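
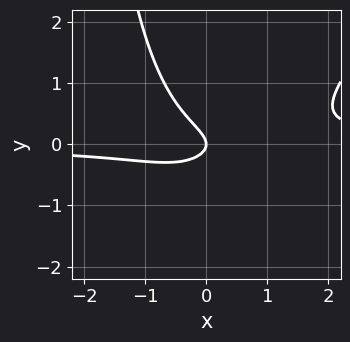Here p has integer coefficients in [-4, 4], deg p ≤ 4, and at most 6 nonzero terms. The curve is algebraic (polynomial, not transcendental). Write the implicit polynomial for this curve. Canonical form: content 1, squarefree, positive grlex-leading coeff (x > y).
1. The degree is 3 — the shape is more complex than any degree-2 curve.
2. From the axis intercepts and sections: one x-axis crossing is at x = 0; it meets the y-axis at y = 0 (among the integer gridlines).
3. Together with the visible shape, these determine p as stated.

2*x^2*y - x*y^2 - x*y - 3*y^2 - x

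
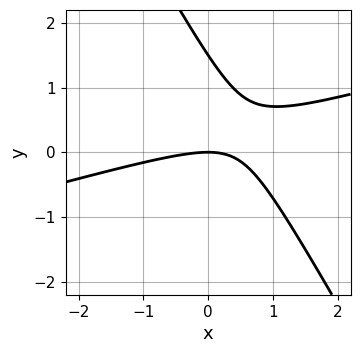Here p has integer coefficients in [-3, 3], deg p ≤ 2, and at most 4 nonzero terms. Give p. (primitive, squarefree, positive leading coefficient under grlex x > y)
First, the degree is 2 — a generic line meets the curve in up to 2 points.
Next, reading off the gridlines: it meets the x-axis at x = 0 (among the integer gridlines); one y-axis crossing is at y = 0.
Finally, assembling these constraints gives the stated polynomial.

x^2 - 3*x*y - 2*y^2 + 3*y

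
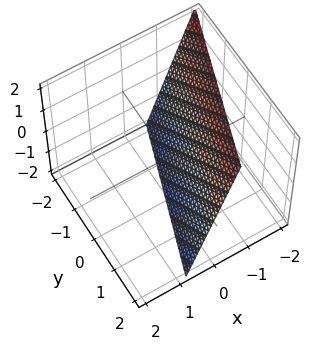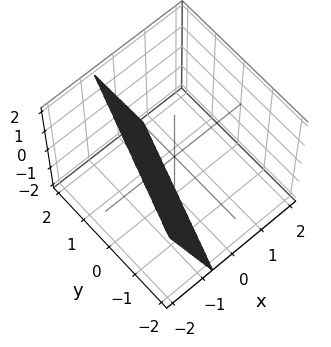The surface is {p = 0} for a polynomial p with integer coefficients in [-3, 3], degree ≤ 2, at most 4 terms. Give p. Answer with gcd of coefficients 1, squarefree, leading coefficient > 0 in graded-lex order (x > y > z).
(a) deg p = 1.
(b) Checking where it meets the axes: it meets the y-axis at y = 2 (among the integer gridlines); it crosses the z-axis at the gridline z = -2.
(c) Putting this together gives p.

3*x - y + z + 2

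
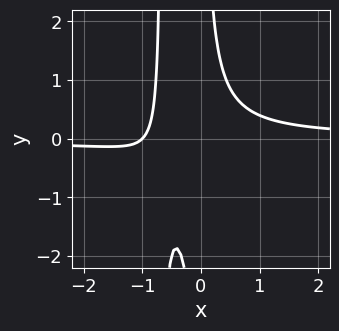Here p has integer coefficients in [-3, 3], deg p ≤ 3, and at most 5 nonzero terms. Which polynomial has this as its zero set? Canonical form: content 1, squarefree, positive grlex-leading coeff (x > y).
(a) deg p = 3. A generic line meets the curve in up to 3 points.
(b) Observable constraints: it misses every integer gridline on the y-axis; one x-axis crossing is at x = -1.
(c) These observations pin down the coefficients.

3*x^2*y + 2*x*y - x - 1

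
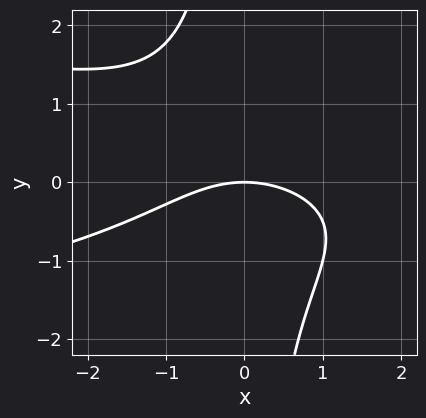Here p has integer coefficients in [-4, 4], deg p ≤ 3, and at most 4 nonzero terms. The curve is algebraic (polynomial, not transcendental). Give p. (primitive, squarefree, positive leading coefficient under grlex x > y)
2*x*y^2 + x^2 + 3*y

(a) deg p = 3. The shape is more complex than any degree-2 curve.
(b) Checking where it meets the axes: one x-axis crossing is at x = 0; one y-axis crossing is at y = 0.
(c) These observations pin down the coefficients.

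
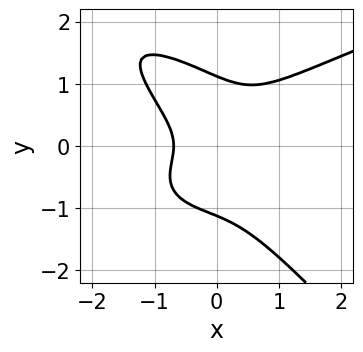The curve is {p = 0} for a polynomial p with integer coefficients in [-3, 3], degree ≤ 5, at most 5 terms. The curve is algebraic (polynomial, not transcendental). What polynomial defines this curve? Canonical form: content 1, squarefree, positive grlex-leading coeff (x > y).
3*x*y^3 + 3*y^4 - 3*x^3 - 3*y^2 - 1

The degree is 4 — the shape is more complex than any degree-3 curve.
Matching integer coefficients to the picture gives p.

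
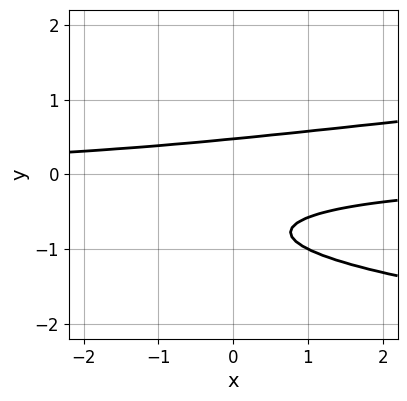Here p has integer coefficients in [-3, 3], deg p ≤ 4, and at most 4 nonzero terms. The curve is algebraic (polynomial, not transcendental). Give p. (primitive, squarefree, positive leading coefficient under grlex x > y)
3*y^3 - x*y + 3*y^2 - 1

The degree is 3 — a generic line meets the curve in up to 3 points.
Observable constraints: it misses every integer gridline on the x-axis.
Fitting integer coefficients to these (and the overall shape) gives p.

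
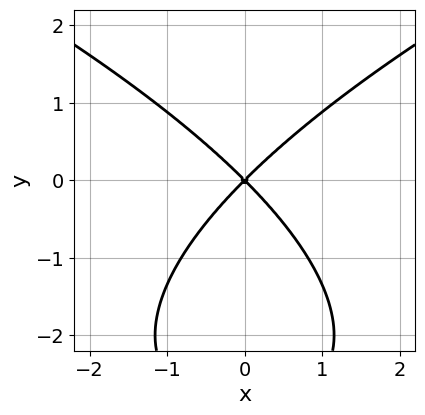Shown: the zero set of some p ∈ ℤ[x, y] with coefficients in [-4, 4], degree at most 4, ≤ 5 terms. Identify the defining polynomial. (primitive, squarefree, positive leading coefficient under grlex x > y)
y^3 - 3*x^2 + 3*y^2

First, the degree is 3 — the shape is more complex than any degree-2 curve.
Next, symmetries: the x ↦ −x reflection is a symmetry, so x appears only in even powers.
Then, checking where it meets the axes: it meets the x-axis at x = 0 (among the integer gridlines); it meets the y-axis at y = 0 (among the integer gridlines).
Finally, solving for integer coefficients yields p as stated.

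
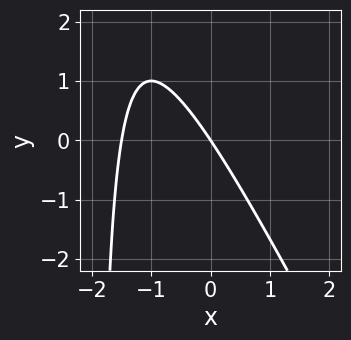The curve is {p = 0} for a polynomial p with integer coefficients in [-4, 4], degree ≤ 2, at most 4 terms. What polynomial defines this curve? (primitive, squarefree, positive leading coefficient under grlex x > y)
(a) The degree is 2 — the shape is more complex than any degree-1 curve.
(b) From the visible intercepts: it crosses the y-axis at the gridline y = 0; one x-axis crossing is at x = 0.
(c) Putting this together gives p.

2*x^2 + x*y + 3*x + 2*y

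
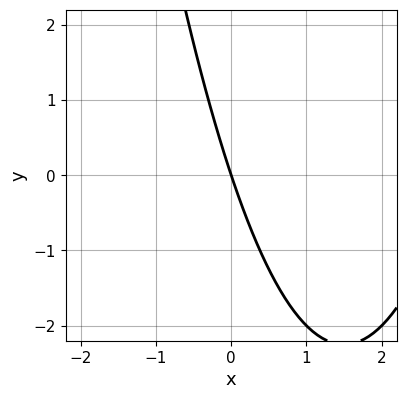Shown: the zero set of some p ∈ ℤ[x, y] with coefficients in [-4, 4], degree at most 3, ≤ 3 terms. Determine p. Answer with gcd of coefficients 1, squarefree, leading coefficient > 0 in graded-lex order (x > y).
x^2 - 3*x - y

1. The degree is 2 — no degree-1 curve has this shape.
2. Observable constraints: it crosses the y-axis at the gridline y = 0; one x-axis crossing is at x = 0.
3. Putting this together gives p.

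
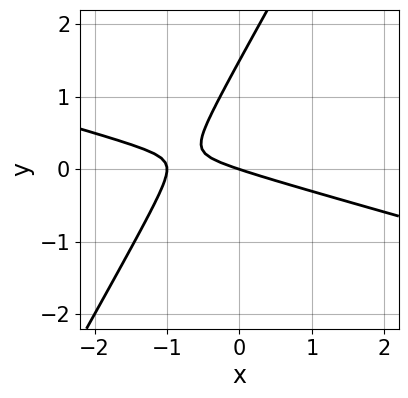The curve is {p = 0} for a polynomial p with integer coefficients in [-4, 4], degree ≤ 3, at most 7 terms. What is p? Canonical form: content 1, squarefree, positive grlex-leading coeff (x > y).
x^2 + 3*x*y - 2*y^2 + x + 3*y

1. deg p = 2.
2. Checking where it meets the axes: the x-axis gridline crossings are at x ∈ {-1, 0}; it meets the y-axis at y = 0 (among the integer gridlines).
3. Together with the visible shape, these determine p as stated.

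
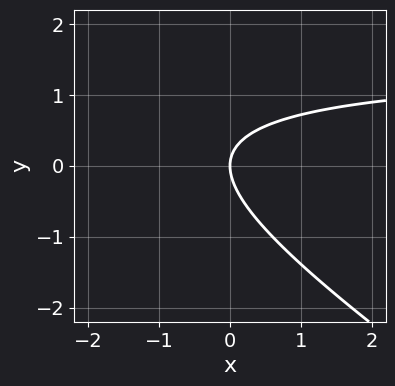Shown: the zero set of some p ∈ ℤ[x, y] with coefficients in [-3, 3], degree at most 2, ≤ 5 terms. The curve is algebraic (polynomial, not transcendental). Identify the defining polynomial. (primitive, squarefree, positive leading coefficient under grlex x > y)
2*x*y + 3*y^2 - 3*x

1. The degree is 2 — no degree-1 curve has this shape.
2. Reading off the gridlines: it meets the y-axis at y = 0 (among the integer gridlines); it meets the x-axis at x = 0 (among the integer gridlines).
3. Putting this together gives p.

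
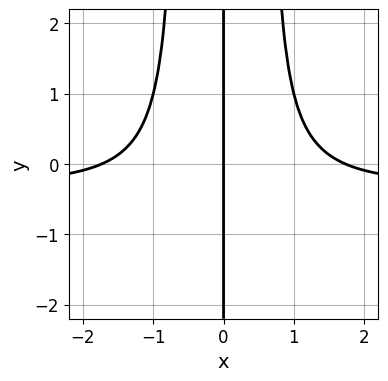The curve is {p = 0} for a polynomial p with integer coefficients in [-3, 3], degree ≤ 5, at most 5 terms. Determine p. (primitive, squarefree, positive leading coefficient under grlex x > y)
3*x^3*y + x^3 - x*y - 3*x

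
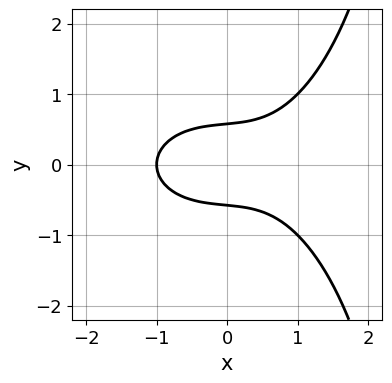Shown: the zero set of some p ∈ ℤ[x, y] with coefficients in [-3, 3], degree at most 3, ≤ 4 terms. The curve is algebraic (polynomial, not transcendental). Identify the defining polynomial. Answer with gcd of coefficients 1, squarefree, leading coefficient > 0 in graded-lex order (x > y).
The degree is 3 — the shape is more complex than any degree-2 curve.
Symmetries: mirror symmetry y ↦ −y ⇒ only even powers of y.
From the axis intercepts and sections: it meets the x-axis at x = -1 (among the integer gridlines).
The integer polynomial consistent with all of this is the stated p.

x^3 + x*y^2 - 3*y^2 + 1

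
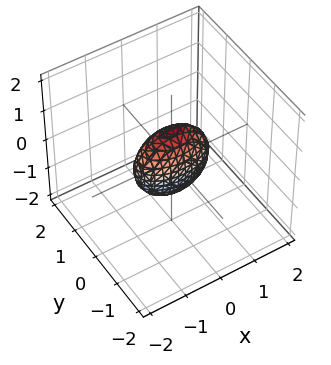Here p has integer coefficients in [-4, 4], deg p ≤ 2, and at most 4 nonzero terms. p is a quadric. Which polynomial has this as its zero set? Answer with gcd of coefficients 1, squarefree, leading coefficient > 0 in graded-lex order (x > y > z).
1. The degree is 2 — bounded and convex; a quadric.
2. Symmetries: the z ↦ −z reflection is a symmetry, so z appears only in even powers; mirror symmetry y ↦ −y ⇒ only even powers of y; mirror symmetry x ↦ −x ⇒ only even powers of x.
3. Reading off the gridlines: among the integer gridlines, it crosses the z-axis at z ∈ {-1, 1}; among the integer gridlines, it crosses the x-axis at x ∈ {-1, 1}.
4. The integer polynomial consistent with all of this is the stated p.

x^2 + 3*y^2 + z^2 - 1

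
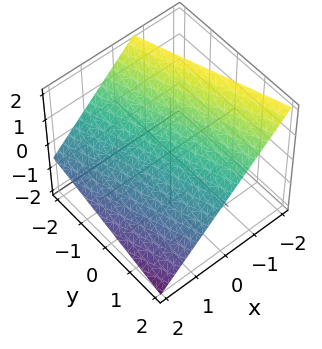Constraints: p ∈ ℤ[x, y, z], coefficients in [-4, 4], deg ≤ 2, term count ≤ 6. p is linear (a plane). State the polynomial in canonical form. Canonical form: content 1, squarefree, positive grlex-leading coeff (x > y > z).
The degree is 1 — every cross-section is a straight line — this is a plane.
Against the integer gridlines: one y-axis crossing is at y = 2.
Matching integer coefficients to the picture gives p.

3*x + y + 3*z - 2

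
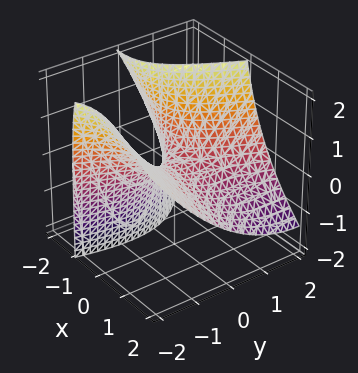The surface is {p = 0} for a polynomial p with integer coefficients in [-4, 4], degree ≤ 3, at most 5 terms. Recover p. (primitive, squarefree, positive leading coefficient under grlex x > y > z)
x^2 + 2*x*y + 2*x*z - y^2 + 2*z

(a) Degree: no degree-1 surface has this shape, so deg p = 2.
(b) Against the integer gridlines: it meets the x-axis at x = 0 (among the integer gridlines); it crosses the y-axis at the gridline y = 0; it crosses the z-axis at the gridline z = 0.
(c) Together with the visible shape, these determine p as stated.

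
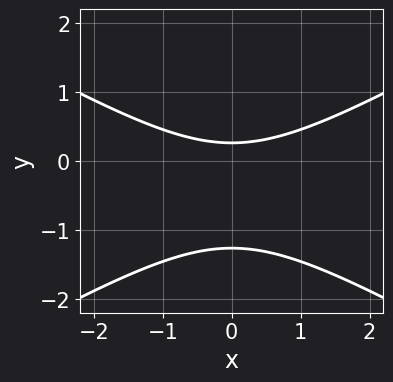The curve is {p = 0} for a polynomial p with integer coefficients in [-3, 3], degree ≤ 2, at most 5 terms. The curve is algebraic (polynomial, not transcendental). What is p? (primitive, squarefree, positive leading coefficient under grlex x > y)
(a) The degree is 2 — a generic line meets the curve in up to 2 points.
(b) Symmetries: the x ↦ −x reflection is a symmetry, so x appears only in even powers.
(c) From the axis intercepts and sections: no x-intercept at any integer in the box.
(d) The integer polynomial consistent with all of this is the stated p.

x^2 - 3*y^2 - 3*y + 1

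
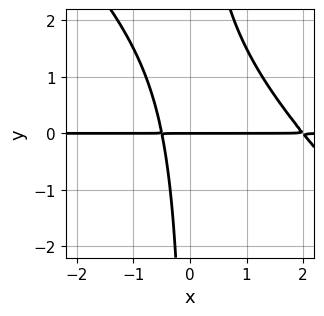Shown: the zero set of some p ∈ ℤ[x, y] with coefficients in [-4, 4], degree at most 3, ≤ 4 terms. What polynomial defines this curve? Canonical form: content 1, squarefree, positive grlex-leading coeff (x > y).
2*x^2*y + 2*x*y^2 - 3*x*y - 2*y

1. The degree is 3 — the shape is more complex than any degree-2 curve.
2. Observable constraints: it meets the y-axis at y = 0 (among the integer gridlines); the visible x-axis segment lies entirely on the curve.
3. Putting this together gives p.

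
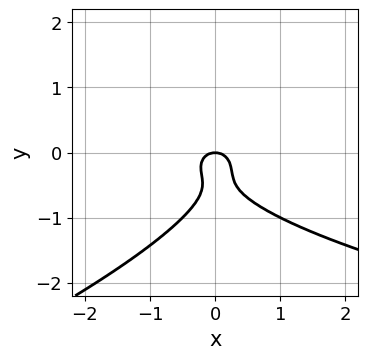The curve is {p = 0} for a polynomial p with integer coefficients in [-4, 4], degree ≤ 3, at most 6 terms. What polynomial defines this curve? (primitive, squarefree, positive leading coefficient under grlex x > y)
x*y^2 - 3*y^3 - 2*x^2 - 3*y^2 - y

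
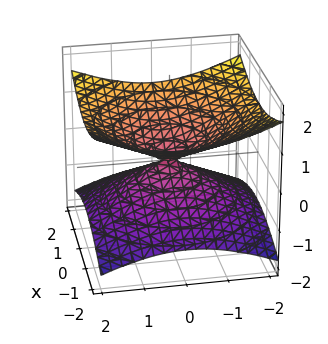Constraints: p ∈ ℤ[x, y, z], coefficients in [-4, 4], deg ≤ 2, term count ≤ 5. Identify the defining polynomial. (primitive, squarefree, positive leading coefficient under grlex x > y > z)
x^2 + y^2 - 3*z^2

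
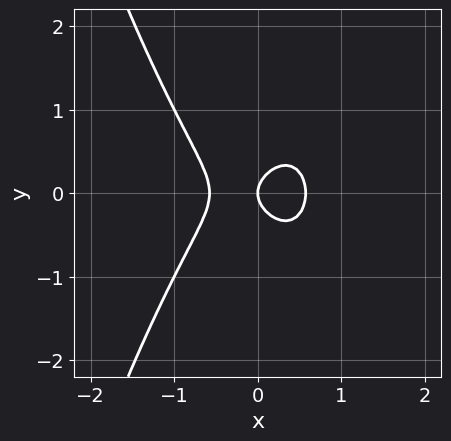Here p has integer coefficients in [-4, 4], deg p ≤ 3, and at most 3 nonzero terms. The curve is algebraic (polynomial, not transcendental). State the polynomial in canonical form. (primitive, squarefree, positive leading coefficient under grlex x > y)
1. Degree: the shape is more complex than any degree-2 curve, so deg p = 3.
2. Symmetries: mirror symmetry y ↦ −y ⇒ only even powers of y.
3. Checking where it meets the axes: one x-axis crossing is at x = 0; one y-axis crossing is at y = 0.
4. The integer polynomial consistent with all of this is the stated p.

3*x^3 + 2*y^2 - x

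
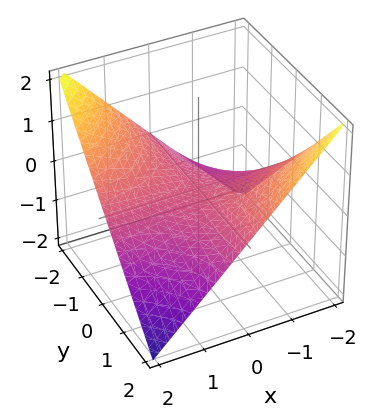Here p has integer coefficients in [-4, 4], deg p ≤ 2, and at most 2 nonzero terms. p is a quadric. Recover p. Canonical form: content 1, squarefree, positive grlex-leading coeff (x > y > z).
x*y + 2*z

Degree: a hyperbolic paraboloid; a quadric, so deg p = 2.
From the visible intercepts: one z-axis crossing is at z = 0; every point of the y-axis in the box is on the surface; every point of the x-axis in the box is on the surface.
These observations pin down the coefficients.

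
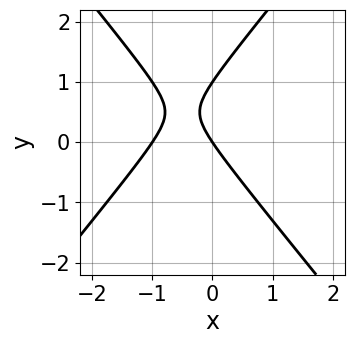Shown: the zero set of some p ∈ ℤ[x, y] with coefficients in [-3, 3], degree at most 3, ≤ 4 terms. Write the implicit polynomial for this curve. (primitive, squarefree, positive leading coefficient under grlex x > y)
First, the degree is 2 — a generic line meets the curve in up to 2 points.
Then, against the integer gridlines: among the integer gridlines, it crosses the x-axis at x ∈ {-1, 0}; the y-axis gridline crossings are at y ∈ {0, 1}.
Finally, together with the visible shape, these determine p as stated.

3*x^2 - 2*y^2 + 3*x + 2*y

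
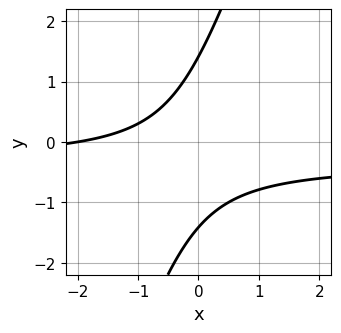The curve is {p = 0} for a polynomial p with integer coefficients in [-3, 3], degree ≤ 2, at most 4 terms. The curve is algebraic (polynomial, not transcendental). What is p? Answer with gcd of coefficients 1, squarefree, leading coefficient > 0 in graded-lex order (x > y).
(a) deg p = 2. A generic line meets the curve in up to 2 points.
(b) From the axis intercepts and sections: it meets the x-axis at x = -2 (among the integer gridlines).
(c) Putting this together gives p.

3*x*y - y^2 + x + 2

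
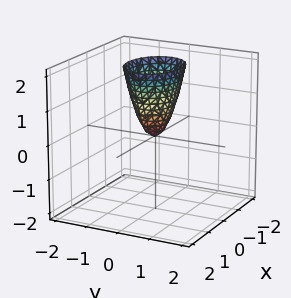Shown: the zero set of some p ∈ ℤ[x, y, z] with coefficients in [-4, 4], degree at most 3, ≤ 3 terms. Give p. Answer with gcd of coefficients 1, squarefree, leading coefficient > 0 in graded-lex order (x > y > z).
(a) deg p = 2.
(b) Symmetries: it's symmetric under y → −y, forcing even powers of y; mirror symmetry x ↦ −x ⇒ only even powers of x.
(c) Reading off the gridlines: one y-axis crossing is at y = 0; it crosses the x-axis at the gridline x = 0; it crosses the z-axis at the gridline z = 0.
(d) The integer polynomial consistent with all of this is the stated p.

2*x^2 + 3*y^2 - z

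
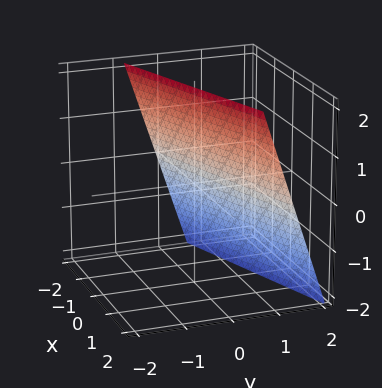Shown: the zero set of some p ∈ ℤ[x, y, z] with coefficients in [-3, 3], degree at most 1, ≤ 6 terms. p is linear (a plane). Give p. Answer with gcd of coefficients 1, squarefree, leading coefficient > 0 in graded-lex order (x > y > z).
First, degree: the surface is flat (a plane), so deg p = 1.
Next, checking where it meets the axes: one z-axis crossing is at z = 2; it crosses the x-axis at the gridline x = -2.
Finally, these observations pin down the coefficients.

x - 3*y - z + 2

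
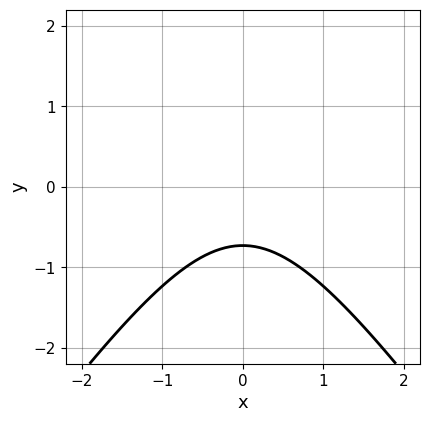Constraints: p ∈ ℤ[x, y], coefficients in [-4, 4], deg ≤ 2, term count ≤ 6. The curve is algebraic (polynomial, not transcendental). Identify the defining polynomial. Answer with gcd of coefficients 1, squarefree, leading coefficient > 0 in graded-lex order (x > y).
2*x^2 - y^2 + 2*y + 2

(a) Degree: a generic line meets the curve in up to 2 points, so deg p = 2.
(b) Symmetries: mirror symmetry x ↦ −x ⇒ only even powers of x.
(c) Observable constraints: no x-intercept at any integer in the box.
(d) Together with the visible shape, these determine p as stated.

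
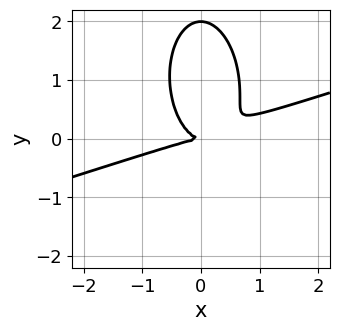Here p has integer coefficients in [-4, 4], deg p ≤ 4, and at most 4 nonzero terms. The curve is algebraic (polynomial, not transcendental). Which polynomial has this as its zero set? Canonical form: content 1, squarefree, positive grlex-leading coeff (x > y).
(a) Degree: the shape is more complex than any degree-2 curve, so deg p = 3.
(b) From the axis intercepts and sections: it meets the x-axis at x = 0 (among the integer gridlines); among the integer gridlines, it crosses the y-axis at y ∈ {0, 2}.
(c) Solving for integer coefficients yields p as stated.

x^3 - 3*x^2*y - y^3 + 2*y^2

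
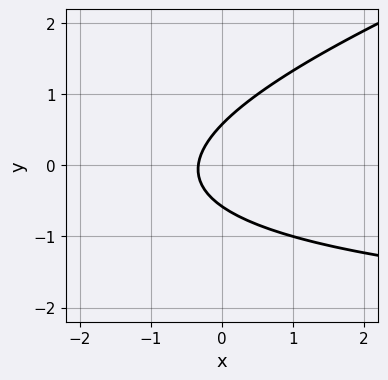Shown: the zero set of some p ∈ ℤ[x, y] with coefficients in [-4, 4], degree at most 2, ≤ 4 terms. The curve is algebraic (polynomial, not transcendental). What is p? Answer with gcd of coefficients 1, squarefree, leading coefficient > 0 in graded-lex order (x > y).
First, the degree is 2 — no degree-1 curve has this shape.
Finally, the integer polynomial consistent with all of this is the stated p.

x*y - 3*y^2 + 3*x + 1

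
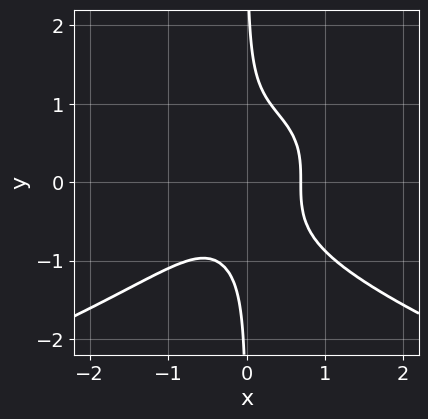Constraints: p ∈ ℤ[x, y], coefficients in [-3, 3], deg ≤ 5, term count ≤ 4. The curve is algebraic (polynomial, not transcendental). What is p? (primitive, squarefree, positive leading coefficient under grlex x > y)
3*x*y^3 + 3*x^3 - 1

First, degree: no degree-3 curve has this shape, so deg p = 4.
Next, from the axis intercepts and sections: it misses every integer gridline on the y-axis.
Finally, assembling these constraints gives the stated polynomial.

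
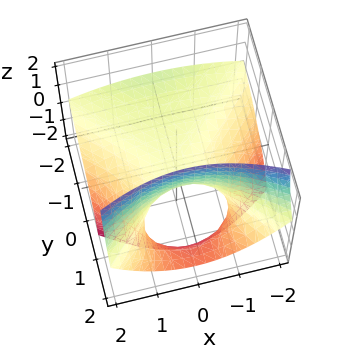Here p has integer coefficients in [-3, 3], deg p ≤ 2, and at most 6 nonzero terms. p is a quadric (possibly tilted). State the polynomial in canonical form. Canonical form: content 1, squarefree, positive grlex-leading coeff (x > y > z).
(a) The degree is 2 — the shape is more complex than any degree-1 surface.
(b) Checking where it meets the axes: it meets the z-axis at z = 0 (among the integer gridlines); it meets the x-axis at x = 0 (among the integer gridlines); it meets the y-axis at y = 0 (among the integer gridlines).
(c) The integer polynomial consistent with all of this is the stated p.

x^2 - y^2 - 3*y*z + 3*z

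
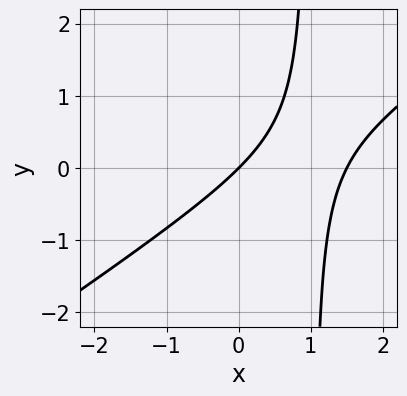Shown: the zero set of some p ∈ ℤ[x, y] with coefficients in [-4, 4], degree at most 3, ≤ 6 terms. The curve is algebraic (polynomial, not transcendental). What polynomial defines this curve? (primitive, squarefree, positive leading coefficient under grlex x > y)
2*x^2 - 3*x*y - 3*x + 3*y

First, the degree is 2 — no degree-1 curve has this shape.
Then, observable constraints: it meets the x-axis at x = 0 (among the integer gridlines); it crosses the y-axis at the gridline y = 0.
Finally, these observations pin down the coefficients.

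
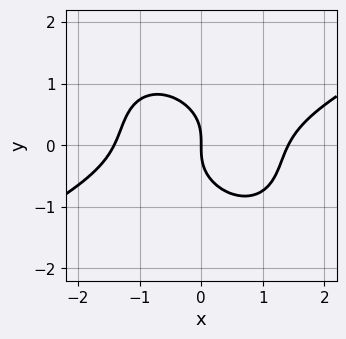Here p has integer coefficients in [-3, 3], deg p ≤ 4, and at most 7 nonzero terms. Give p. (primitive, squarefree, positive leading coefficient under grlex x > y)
x^3 - x^2*y - x*y^2 - 2*y^3 - 2*x

The degree is 3 — no degree-2 curve has this shape.
Reading off the gridlines: it crosses the x-axis at the gridline x = 0; it meets the y-axis at y = 0 (among the integer gridlines).
Solving for integer coefficients yields p as stated.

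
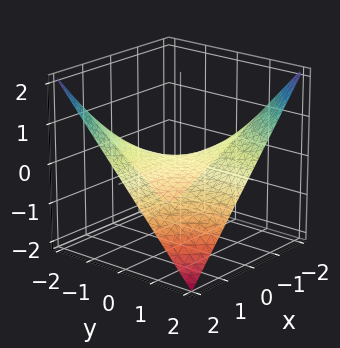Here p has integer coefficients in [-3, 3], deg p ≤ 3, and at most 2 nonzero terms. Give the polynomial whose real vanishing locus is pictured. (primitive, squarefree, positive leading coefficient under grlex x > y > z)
x*y + 2*z

Degree: a saddle surface; a quadric, so deg p = 2.
From the axis intercepts and sections: the visible x-axis segment lies entirely on the surface; the visible y-axis segment lies entirely on the surface.
Matching integer coefficients to the picture gives p.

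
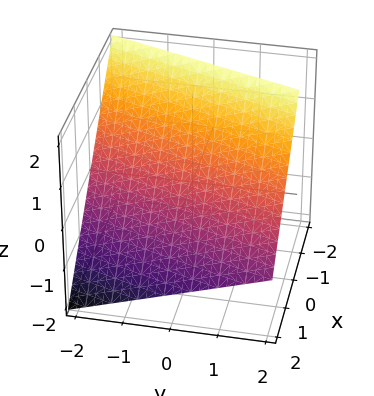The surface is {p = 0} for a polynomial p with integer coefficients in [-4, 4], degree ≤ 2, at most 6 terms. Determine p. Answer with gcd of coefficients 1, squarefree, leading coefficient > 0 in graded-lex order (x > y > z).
First, deg p = 1.
Next, checking where it meets the axes: it crosses the y-axis at the gridline y = -2.
Finally, matching integer coefficients to the picture gives p.

3*x - y + 3*z - 2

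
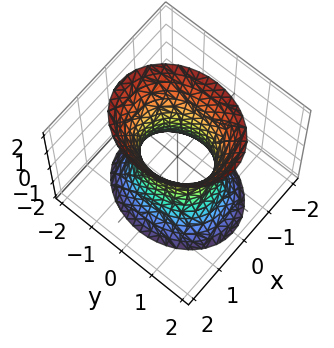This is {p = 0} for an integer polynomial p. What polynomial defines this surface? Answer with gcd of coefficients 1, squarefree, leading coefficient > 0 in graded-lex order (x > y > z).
First, degree: an hourglass — one-sheet hyperboloid; a quadric, so deg p = 2.
Then, symmetries: it's symmetric under y → −y, forcing even powers of y; it's symmetric under x → −x, forcing even powers of x; the z ↦ −z reflection is a symmetry, so z appears only in even powers.
Next, against the integer gridlines: the y-axis gridline crossings are at y ∈ {-1, 1}; the surface avoids every integer z-axis point in the box.
Finally, matching integer coefficients to the picture gives p.

3*x^2 + 2*y^2 - z^2 - 2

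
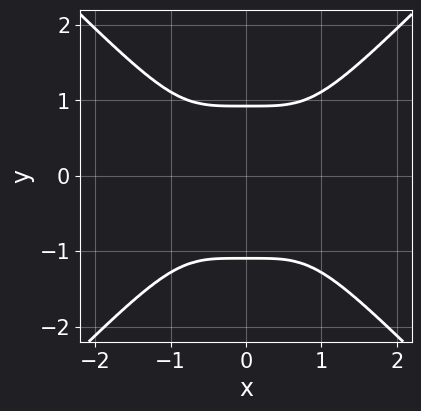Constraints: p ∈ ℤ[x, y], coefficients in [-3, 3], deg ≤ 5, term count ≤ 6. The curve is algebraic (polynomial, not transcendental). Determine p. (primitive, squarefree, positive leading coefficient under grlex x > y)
(a) The degree is 4 — no degree-3 curve has this shape.
(b) Symmetries: mirror symmetry x ↦ −x ⇒ only even powers of x.
(c) From the visible intercepts: it misses every integer gridline on the x-axis.
(d) Assembling these constraints gives the stated polynomial.

3*x^4 - 3*y^4 - y^3 + 3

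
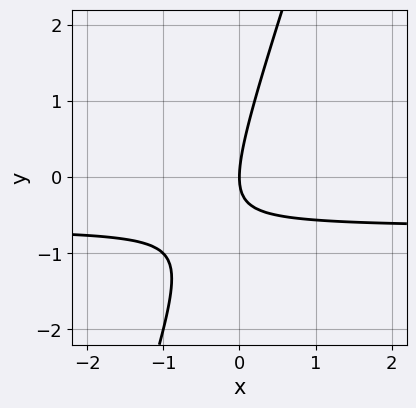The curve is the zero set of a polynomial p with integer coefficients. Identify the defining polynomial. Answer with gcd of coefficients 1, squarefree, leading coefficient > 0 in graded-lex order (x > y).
Degree: no degree-1 curve has this shape, so deg p = 2.
From the axis intercepts and sections: one y-axis crossing is at y = 0; it meets the x-axis at x = 0 (among the integer gridlines).
Putting this together gives p.

3*x*y - y^2 + 2*x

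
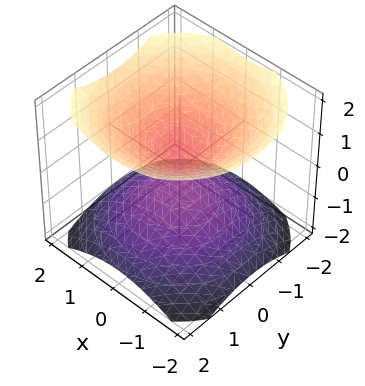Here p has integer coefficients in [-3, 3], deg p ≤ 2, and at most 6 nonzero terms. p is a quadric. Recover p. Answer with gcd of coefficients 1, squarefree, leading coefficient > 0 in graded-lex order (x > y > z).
2*x^2 + 2*y^2 - 3*z^2 + 1

(a) There are 2 components.
(b) The degree is 2 — two sheets facing apart; a quadric.
(c) By symmetry, the surface is invariant under rotation about z: p = q(x² + y², z); the z ↦ −z reflection is a symmetry, so z appears only in even powers.
(d) Checking where it meets the axes: the surface avoids every integer y-axis point in the box; it misses every integer gridline on the x-axis.
(e) Together with the visible shape, these determine p as stated.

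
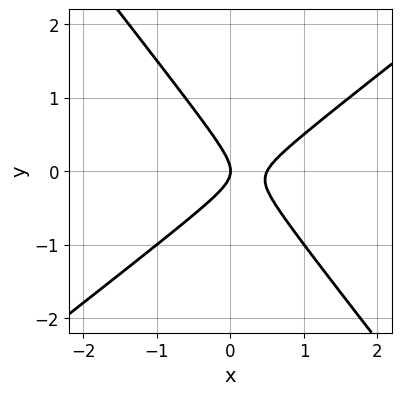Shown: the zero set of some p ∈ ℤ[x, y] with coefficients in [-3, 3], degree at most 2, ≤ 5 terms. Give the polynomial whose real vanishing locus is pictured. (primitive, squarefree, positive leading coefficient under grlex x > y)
2*x^2 - x*y - 2*y^2 - x

(a) Degree: the shape is more complex than any degree-1 curve, so deg p = 2.
(b) From the visible intercepts: one x-axis crossing is at x = 0; one y-axis crossing is at y = 0.
(c) Fitting integer coefficients to these (and the overall shape) gives p.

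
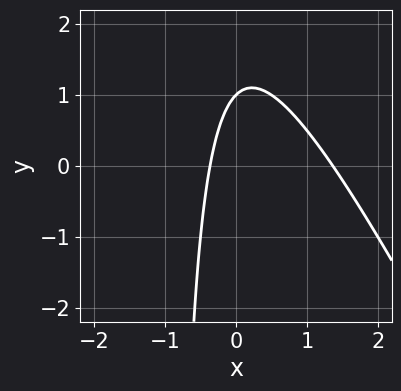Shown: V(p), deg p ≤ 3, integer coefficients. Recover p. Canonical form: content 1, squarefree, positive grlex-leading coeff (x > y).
2*x^2 + x*y - 2*x + y - 1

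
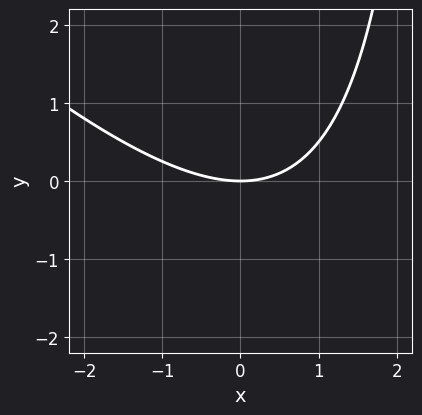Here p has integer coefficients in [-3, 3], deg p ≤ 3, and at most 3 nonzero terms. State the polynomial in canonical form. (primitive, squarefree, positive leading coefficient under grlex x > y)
deg p = 2. No degree-1 curve has this shape.
Reading off the gridlines: it crosses the y-axis at the gridline y = 0; it crosses the x-axis at the gridline x = 0.
Assembling these constraints gives the stated polynomial.

x^2 + x*y - 3*y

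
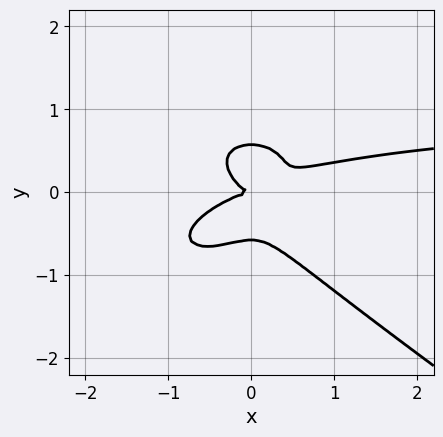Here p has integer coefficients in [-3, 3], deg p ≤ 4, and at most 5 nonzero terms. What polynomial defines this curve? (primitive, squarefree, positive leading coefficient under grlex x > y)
1. The degree is 4 — no degree-3 curve has this shape.
2. From the visible intercepts: it meets the x-axis at x = 0 (among the integer gridlines); it meets the y-axis at y = 0 (among the integer gridlines).
3. Matching integer coefficients to the picture gives p.

x^3*y + 3*y^4 - x^3 + 2*x^2*y - y^2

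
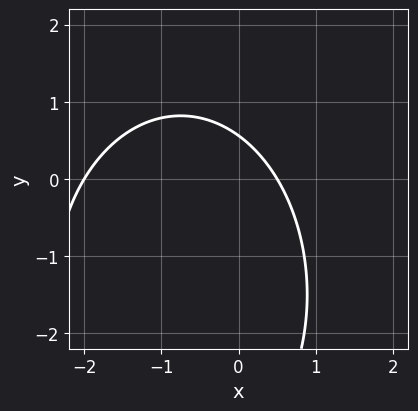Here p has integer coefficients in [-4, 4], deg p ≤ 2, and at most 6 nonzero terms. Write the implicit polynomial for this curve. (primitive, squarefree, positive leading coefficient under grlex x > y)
Degree: no degree-1 curve has this shape, so deg p = 2.
Observable constraints: it meets the x-axis at x = -2 (among the integer gridlines).
These observations pin down the coefficients.

2*x^2 + y^2 + 3*x + 3*y - 2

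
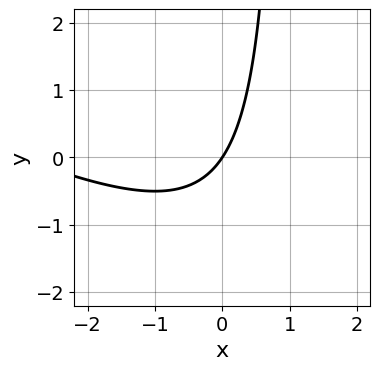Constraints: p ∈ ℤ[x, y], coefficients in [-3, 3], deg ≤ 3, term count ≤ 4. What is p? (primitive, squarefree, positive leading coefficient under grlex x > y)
x^2 + 2*x*y + 3*x - 2*y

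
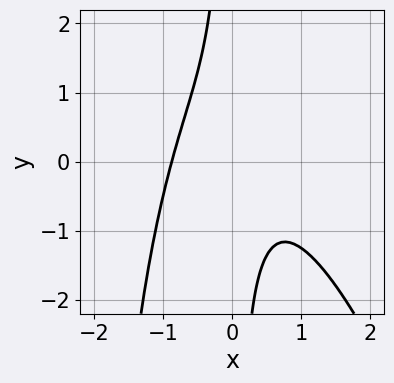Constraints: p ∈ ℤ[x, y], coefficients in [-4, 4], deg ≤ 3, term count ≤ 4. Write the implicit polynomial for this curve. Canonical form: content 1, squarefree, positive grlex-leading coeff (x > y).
3*x^3 + x^2*y + 3*x*y + 2

(a) The degree is 3 — a generic line meets the curve in up to 3 points.
(b) Observable constraints: the curve avoids every integer y-axis point in the box.
(c) Solving for integer coefficients yields p as stated.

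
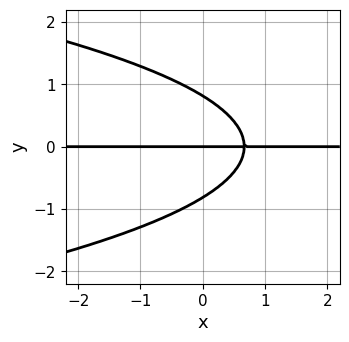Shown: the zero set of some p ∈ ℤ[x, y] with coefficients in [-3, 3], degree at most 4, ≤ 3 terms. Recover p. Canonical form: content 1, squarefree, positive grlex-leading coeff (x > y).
1. deg p = 3. The shape is more complex than any degree-2 curve.
2. Checking where it meets the axes: one y-axis crossing is at y = 0; every point of the x-axis in the box is on the curve.
3. Putting this together gives p.

3*y^3 + 3*x*y - 2*y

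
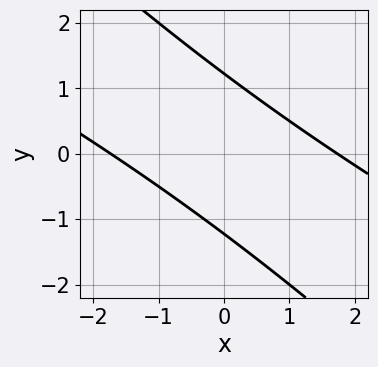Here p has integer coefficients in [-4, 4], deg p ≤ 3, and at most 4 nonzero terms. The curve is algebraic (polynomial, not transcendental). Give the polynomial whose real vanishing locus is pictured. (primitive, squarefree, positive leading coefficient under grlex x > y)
First, deg p = 2. No degree-1 curve has this shape.
Finally, matching integer coefficients to the picture gives p.

x^2 + 3*x*y + 2*y^2 - 3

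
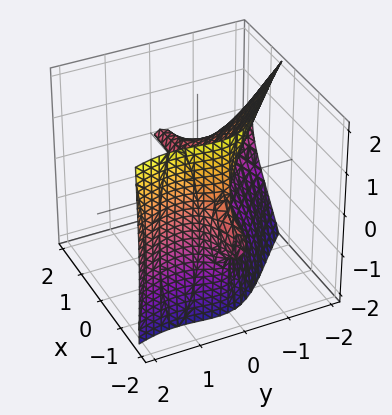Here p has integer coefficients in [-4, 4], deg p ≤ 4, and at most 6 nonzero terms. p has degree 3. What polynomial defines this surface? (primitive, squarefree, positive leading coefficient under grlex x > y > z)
3*x*y^2 + 2*x*z^2 + 2*y^3 + 3*z^2 + 2*y

Degree: the shape is more complex than any degree-2 surface, so deg p = 3.
Checking where it meets the axes: one z-axis crossing is at z = 0; it meets the y-axis at y = 0 (among the integer gridlines); every point of the x-axis in the box is on the surface.
Matching integer coefficients to the picture gives p.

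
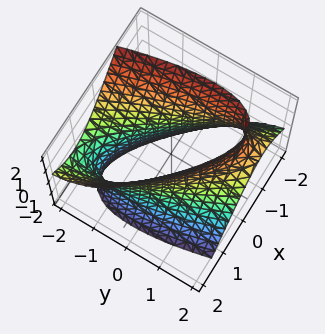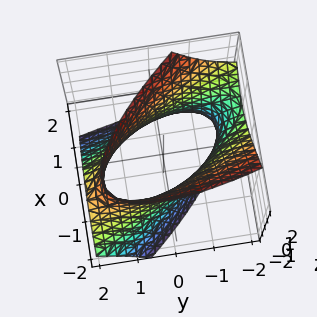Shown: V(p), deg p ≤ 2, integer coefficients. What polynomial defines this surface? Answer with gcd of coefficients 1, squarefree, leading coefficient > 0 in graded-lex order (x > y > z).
1. deg p = 2. A generic line meets the surface in up to 2 points.
2. Observable constraints: it misses every integer gridline on the z-axis; the x-axis gridline crossings are at x ∈ {-1, 1}.
3. Assembling these constraints gives the stated polynomial.

3*x^2 + 3*x*y + y^2 + 2*y*z - z^2 - 3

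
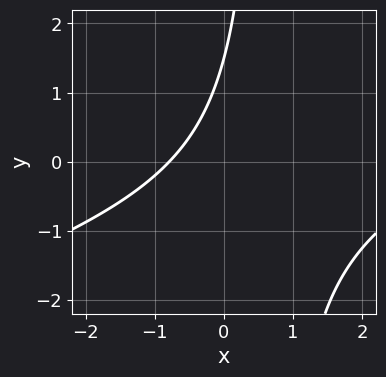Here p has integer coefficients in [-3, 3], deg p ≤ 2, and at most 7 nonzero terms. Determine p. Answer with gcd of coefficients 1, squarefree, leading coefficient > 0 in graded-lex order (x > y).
(a) Degree: no degree-1 curve has this shape, so deg p = 2.
(b) The integer polynomial consistent with all of this is the stated p.

x^2 - 3*x*y - 3*x + 2*y - 3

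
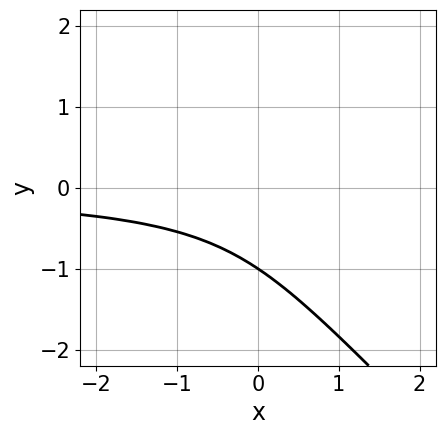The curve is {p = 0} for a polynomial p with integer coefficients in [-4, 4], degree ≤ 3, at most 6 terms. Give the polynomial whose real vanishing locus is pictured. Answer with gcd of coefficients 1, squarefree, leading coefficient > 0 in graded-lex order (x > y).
(a) The degree is 3 — no degree-2 curve has this shape.
(b) Observable constraints: the curve avoids every integer x-axis point in the box; it crosses the y-axis at the gridline y = -1.
(c) Together with the visible shape, these determine p as stated.

x*y^2 + y^3 - x*y + 1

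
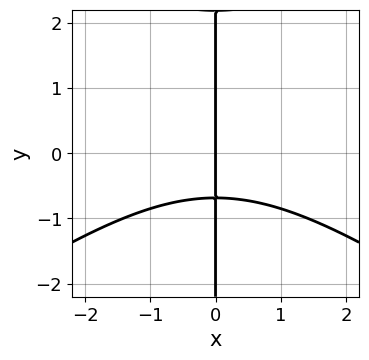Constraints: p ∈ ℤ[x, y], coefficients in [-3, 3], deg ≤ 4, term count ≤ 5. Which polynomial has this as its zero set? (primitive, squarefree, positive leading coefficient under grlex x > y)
x^3 - 2*x*y^2 + 3*x*y + 3*x

(a) Degree: the shape is more complex than any degree-2 curve, so deg p = 3.
(b) Checking where it meets the axes: it meets the x-axis at x = 0 (among the integer gridlines); every point of the y-axis in the box is on the curve.
(c) Together with the visible shape, these determine p as stated.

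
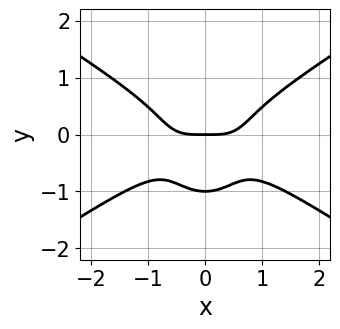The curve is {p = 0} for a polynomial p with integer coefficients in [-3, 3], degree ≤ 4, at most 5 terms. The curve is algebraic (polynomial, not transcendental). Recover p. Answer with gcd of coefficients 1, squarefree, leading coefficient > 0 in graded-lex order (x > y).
1. Degree: the shape is more complex than any degree-3 curve, so deg p = 4.
2. Symmetries: it's symmetric under x → −x, forcing even powers of x.
3. Reading off the gridlines: it crosses the x-axis at the gridline x = 0; the y-axis gridline crossings are at y ∈ {-1, 0}.
4. These observations pin down the coefficients.

x^4 - 2*x^2*y^2 - y^4 - y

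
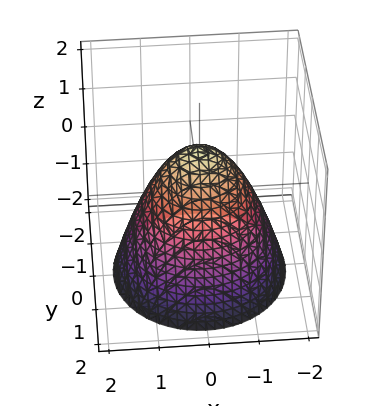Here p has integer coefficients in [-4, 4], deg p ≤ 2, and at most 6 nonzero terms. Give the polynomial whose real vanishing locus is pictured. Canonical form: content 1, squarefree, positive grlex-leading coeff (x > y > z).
The degree is 2 — no degree-1 surface has this shape.
Symmetry: the surface is invariant under rotation about z: p = q(x² + y², z).
From the axis intercepts and sections: the y-axis gridline crossings are at y ∈ {-1, 1}; a circular section at z = 0 has radius exactly 1; the x-axis gridline crossings are at x ∈ {-1, 1}.
Fitting integer coefficients to these (and the overall shape) gives p. Check: (0, 0, 1) on the z-axis lies on the surface, and p(0, 0, 1) = 0. ✓

x^2 + y^2 + z - 1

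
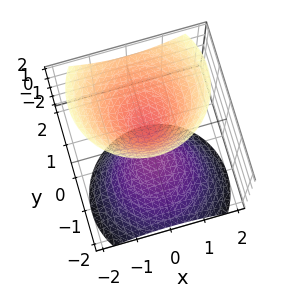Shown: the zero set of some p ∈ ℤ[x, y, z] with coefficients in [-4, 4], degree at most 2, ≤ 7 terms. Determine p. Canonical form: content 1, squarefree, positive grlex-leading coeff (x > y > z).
3*x^2 + 3*y^2 - 3*y*z - 2*z^2 + 1

1. The picture has 2 separate pieces. Treating them together as one polynomial.
2. deg p = 2. No degree-1 surface has this shape.
3. Reading off the gridlines: it misses every integer gridline on the y-axis; the surface avoids every integer x-axis point in the box.
4. Putting this together gives p.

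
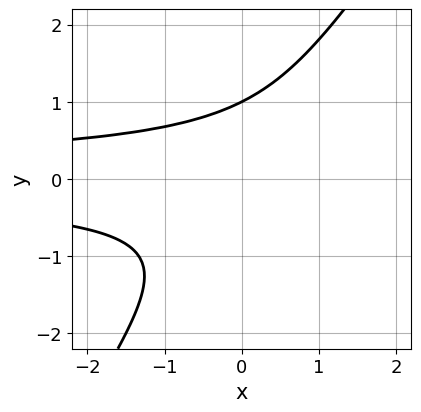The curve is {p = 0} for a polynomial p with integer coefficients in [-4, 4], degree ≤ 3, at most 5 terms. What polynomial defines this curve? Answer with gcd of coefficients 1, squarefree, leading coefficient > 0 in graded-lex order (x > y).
3*x*y^2 - 2*y^3 + 2

deg p = 3. No degree-2 curve has this shape.
Against the integer gridlines: it meets the y-axis at y = 1 (among the integer gridlines); no x-intercept at any integer in the box.
Assembling these constraints gives the stated polynomial.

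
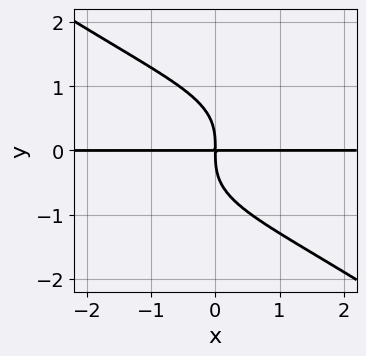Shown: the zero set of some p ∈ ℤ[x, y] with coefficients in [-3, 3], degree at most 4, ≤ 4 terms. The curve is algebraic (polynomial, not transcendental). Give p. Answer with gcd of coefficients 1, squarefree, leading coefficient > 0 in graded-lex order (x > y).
First, the degree is 4 — the shape is more complex than any degree-3 curve.
Next, checking where it meets the axes: every point of the x-axis in the box is on the curve.
Finally, solving for integer coefficients yields p as stated.

x^2*y^2 - 2*y^4 - 3*x*y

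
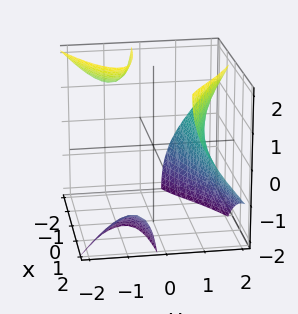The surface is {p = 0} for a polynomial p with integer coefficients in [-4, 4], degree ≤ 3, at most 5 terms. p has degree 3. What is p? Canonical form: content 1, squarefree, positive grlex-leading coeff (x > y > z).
First, there are 3 components. Treating them together as one polynomial.
Then, the degree is 3 — the shape is more complex than any degree-2 surface.
Next, reading off the gridlines: it misses every integer gridline on the z-axis; the surface avoids every integer x-axis point in the box.
Finally, putting this together gives p.

2*x*y*z + 2*y^3 - y*z^2 - y^2 - 3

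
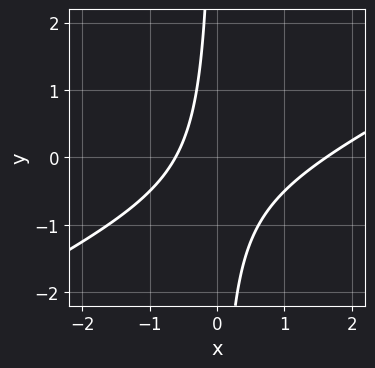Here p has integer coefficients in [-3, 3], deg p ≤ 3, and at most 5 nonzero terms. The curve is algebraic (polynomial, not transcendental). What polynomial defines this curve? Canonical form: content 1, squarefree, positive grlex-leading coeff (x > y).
x^2 - 2*x*y - x - 1

deg p = 2. A generic line meets the curve in up to 2 points.
Against the integer gridlines: no y-intercept at any integer in the box.
Matching integer coefficients to the picture gives p.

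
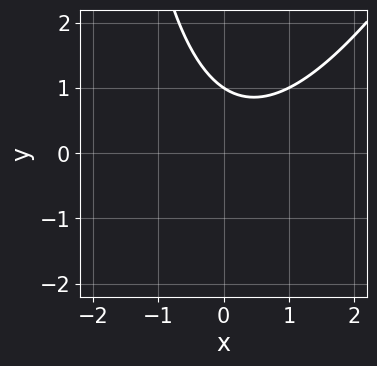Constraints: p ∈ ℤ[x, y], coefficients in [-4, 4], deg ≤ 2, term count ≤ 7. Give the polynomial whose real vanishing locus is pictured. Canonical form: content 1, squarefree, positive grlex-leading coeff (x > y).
(a) deg p = 2. No degree-1 curve has this shape.
(b) From the axis intercepts and sections: it misses every integer gridline on the x-axis; one y-axis crossing is at y = 1.
(c) Matching integer coefficients to the picture gives p.

2*x^2 - x*y - x - 3*y + 3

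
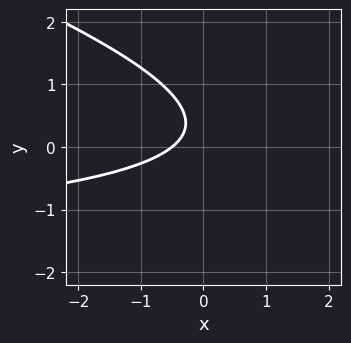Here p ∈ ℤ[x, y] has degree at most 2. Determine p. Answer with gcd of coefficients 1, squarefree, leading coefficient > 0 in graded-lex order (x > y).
(a) The degree is 2 — no degree-1 curve has this shape.
(b) Against the integer gridlines: no y-intercept at any integer in the box.
(c) These observations pin down the coefficients.

x*y + 3*y^2 + 2*x - 2*y + 1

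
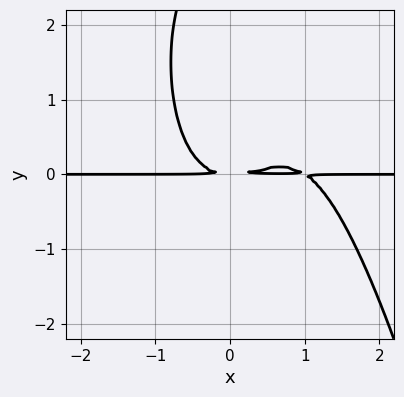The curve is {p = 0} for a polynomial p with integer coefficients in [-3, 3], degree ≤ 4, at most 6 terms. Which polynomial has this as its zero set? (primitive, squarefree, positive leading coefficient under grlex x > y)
(a) deg p = 4. No degree-3 curve has this shape.
(b) Checking where it meets the axes: every point of the x-axis in the box is on the curve.
(c) Matching integer coefficients to the picture gives p.

2*x^3*y - 2*x^2*y - y^3 + 3*y^2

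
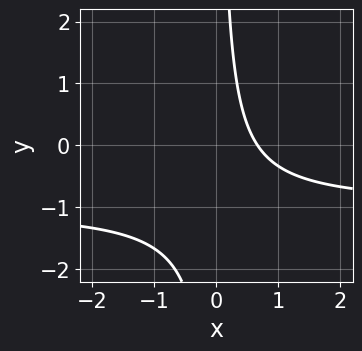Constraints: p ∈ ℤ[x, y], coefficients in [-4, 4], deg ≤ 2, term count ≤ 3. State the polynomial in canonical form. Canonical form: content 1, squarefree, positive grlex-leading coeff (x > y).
3*x*y + 3*x - 2

1. The degree is 2 — a generic line meets the curve in up to 2 points.
2. Reading off the gridlines: it misses every integer gridline on the y-axis.
3. Fitting integer coefficients to these (and the overall shape) gives p.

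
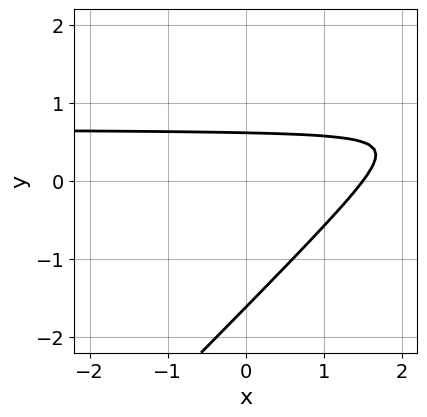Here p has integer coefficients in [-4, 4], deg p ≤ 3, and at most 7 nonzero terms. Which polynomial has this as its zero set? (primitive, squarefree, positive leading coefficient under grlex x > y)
3*x*y - 3*y^2 - 2*x - 3*y + 3

(a) Degree: a generic line meets the curve in up to 2 points, so deg p = 2.
(b) Putting this together gives p.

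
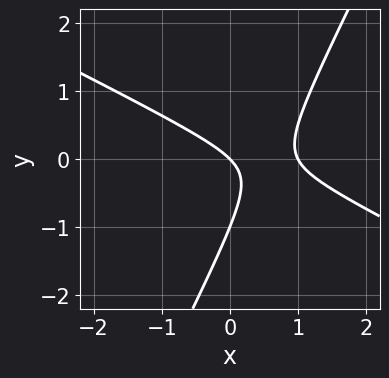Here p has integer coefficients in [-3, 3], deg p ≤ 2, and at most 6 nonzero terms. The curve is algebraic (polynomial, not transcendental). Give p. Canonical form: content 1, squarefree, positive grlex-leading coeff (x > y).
First, degree: a generic line meets the curve in up to 2 points, so deg p = 2.
Next, from the visible intercepts: among the integer gridlines, it crosses the x-axis at x ∈ {0, 1}; the y-axis gridline crossings are at y ∈ {-1, 0}.
Finally, the integer polynomial consistent with all of this is the stated p.

2*x^2 + 3*x*y - 2*y^2 - 2*x - 2*y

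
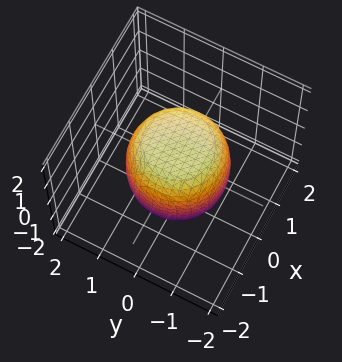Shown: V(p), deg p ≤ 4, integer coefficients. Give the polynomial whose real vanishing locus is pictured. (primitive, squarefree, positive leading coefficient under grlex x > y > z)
First, degree: a generic line meets the surface in up to 4 points, so deg p = 4.
Then, symmetry: every cross-section ⟂ z is a circle, so x, y appear only via x² + y².
Then, from the visible intercepts: a circular section at z = 0 has radius between 1 and 2.
Finally, assembling these constraints gives the stated polynomial.

2*x^4 + 4*x^2*y^2 + 2*y^4 - x^2 - y^2 + 2*z^2 - 3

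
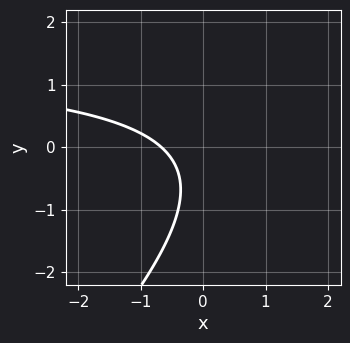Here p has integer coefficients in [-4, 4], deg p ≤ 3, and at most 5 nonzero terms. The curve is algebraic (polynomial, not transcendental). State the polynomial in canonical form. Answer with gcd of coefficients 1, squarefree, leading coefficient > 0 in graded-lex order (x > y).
2*x*y - 2*y^2 - 3*x - 2*y - 2

deg p = 2.
Checking where it meets the axes: no y-intercept at any integer in the box.
These observations pin down the coefficients.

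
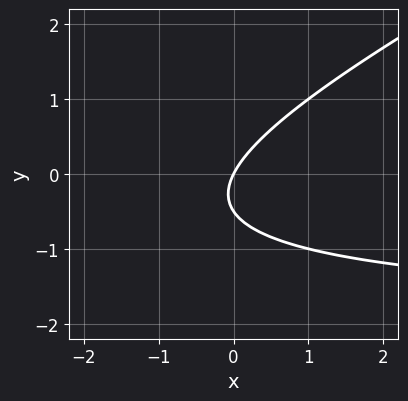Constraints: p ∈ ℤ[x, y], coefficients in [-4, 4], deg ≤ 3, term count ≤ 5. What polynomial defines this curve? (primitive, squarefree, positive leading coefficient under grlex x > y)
x*y - 2*y^2 + 2*x - y

1. deg p = 2. A generic line meets the curve in up to 2 points.
2. From the axis intercepts and sections: it meets the x-axis at x = 0 (among the integer gridlines); one y-axis crossing is at y = 0.
3. Together with the visible shape, these determine p as stated.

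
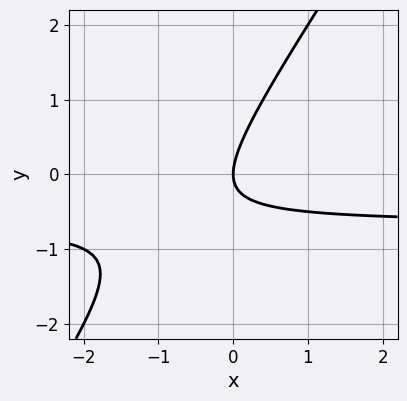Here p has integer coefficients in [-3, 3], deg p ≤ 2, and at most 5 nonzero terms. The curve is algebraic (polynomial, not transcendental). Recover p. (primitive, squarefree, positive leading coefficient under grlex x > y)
3*x*y - 2*y^2 + 2*x

First, degree: the shape is more complex than any degree-1 curve, so deg p = 2.
Next, observable constraints: one y-axis crossing is at y = 0; one x-axis crossing is at x = 0.
Finally, together with the visible shape, these determine p as stated.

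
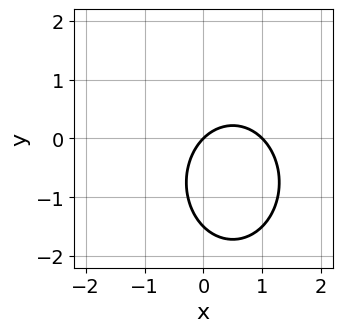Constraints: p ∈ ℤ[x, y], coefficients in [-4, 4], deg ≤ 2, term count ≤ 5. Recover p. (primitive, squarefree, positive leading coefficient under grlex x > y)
3*x^2 + 2*y^2 - 3*x + 3*y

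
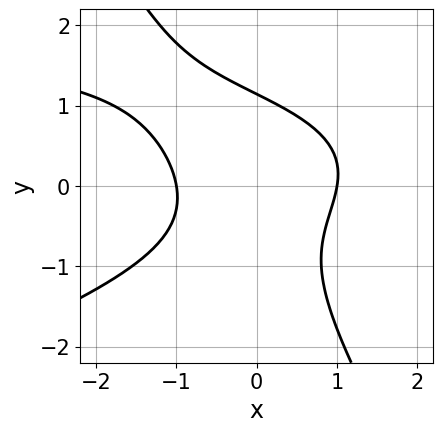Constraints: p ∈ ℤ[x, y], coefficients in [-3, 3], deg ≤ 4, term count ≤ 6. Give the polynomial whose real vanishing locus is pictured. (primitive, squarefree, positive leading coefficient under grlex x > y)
x^2*y - 3*x*y^2 - 2*y^3 - 3*x^2 + 3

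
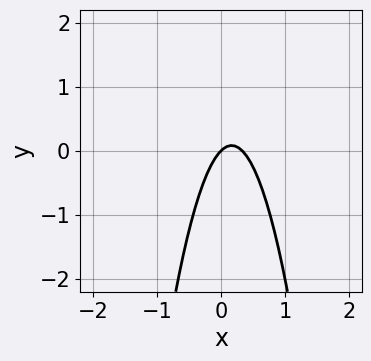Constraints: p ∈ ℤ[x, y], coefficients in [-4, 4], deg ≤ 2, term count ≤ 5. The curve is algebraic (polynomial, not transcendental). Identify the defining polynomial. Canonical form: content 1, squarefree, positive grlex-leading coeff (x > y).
The degree is 2 — the shape is more complex than any degree-1 curve.
From the axis intercepts and sections: it meets the y-axis at y = 0 (among the integer gridlines); it meets the x-axis at x = 0 (among the integer gridlines).
These observations pin down the coefficients.

3*x^2 - x + y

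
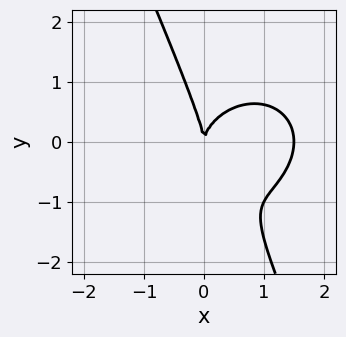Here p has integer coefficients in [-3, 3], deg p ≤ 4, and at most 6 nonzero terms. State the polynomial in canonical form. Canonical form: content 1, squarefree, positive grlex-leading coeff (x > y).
1. deg p = 3. The shape is more complex than any degree-2 curve.
2. Observable constraints: one y-axis crossing is at y = 0; it crosses the x-axis at the gridline x = 0.
3. Putting this together gives p.

2*x^3 + 2*x*y^2 + y^3 - 3*x^2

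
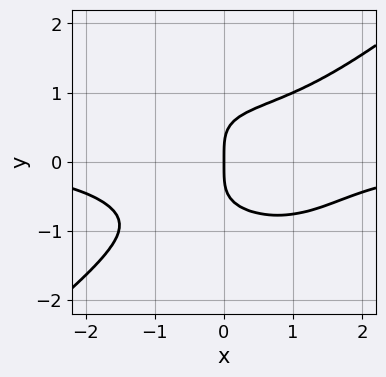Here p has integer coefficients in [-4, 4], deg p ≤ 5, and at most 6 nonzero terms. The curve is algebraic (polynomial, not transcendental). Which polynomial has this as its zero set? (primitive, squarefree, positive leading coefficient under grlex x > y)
1. deg p = 4.
2. Observable constraints: one x-axis crossing is at x = 0; it meets the y-axis at y = 0 (among the integer gridlines).
3. Solving for integer coefficients yields p as stated.

x^3*y - 2*y^4 - x*y^2 + 2*x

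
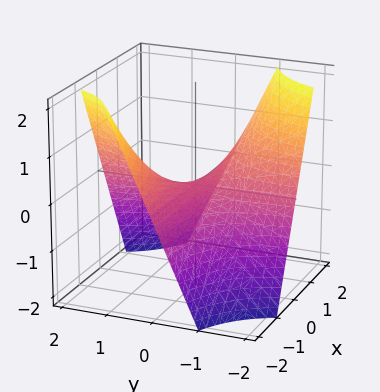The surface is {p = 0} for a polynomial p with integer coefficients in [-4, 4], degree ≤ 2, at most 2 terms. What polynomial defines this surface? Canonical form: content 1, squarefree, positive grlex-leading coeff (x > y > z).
(a) The degree is 2 — a hyperbolic paraboloid; a quadric.
(b) Against the integer gridlines: every point of the x-axis in the box is on the surface; it meets the z-axis at z = 0 (among the integer gridlines).
(c) Together with the visible shape, these determine p as stated. Check: (0, 2, 0) on the y-axis lies on the surface, and p(0, 2, 0) = 0. ✓

x*y + z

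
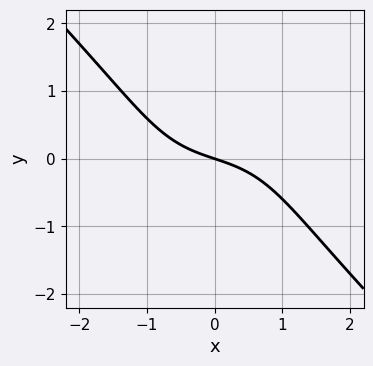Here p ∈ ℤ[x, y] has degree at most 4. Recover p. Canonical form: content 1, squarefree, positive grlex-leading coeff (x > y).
The degree is 3 — a generic line meets the curve in up to 3 points.
Checking where it meets the axes: it crosses the x-axis at the gridline x = 0; one y-axis crossing is at y = 0.
Assembling these constraints gives the stated polynomial.

x^3 + y^3 + x + 3*y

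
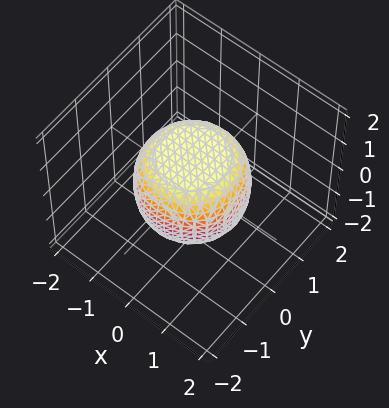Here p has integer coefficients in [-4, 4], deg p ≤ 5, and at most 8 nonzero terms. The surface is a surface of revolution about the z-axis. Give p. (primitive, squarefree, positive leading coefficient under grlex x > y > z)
First, deg p = 4. A generic line meets the surface in up to 4 points.
Then, symmetry: the z-axis is an axis of rotation, so x and y enter only as x² + y².
Then, reading off the gridlines: the z-axis gridline crossings are at z ∈ {-1, 1}; a circular section at z = 0 has radius between 1 and 2.
Finally, fitting integer coefficients to these (and the overall shape) gives p.

2*x^4 + 4*x^2*y^2 + 2*y^4 - x^2 - y^2 + 3*z^2 - 3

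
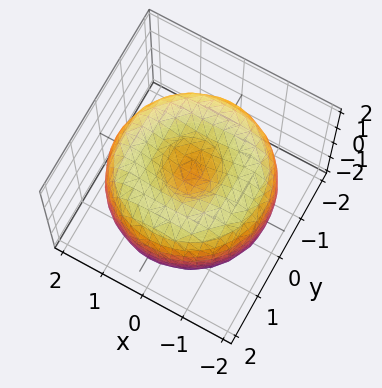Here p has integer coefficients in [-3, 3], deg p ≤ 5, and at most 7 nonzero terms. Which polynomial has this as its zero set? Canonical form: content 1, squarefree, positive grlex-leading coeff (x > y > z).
x^4 + 2*x^2*y^2 + y^4 - 3*x^2 - 3*y^2 + 2*z^2 - 1

First, deg p = 4. The shape is more complex than any degree-3 surface.
Next, symmetries: the z-axis is an axis of rotation, so x and y enter only as x² + y².
Then, reading off the gridlines: a circular section at z = -1 has radius between 0 and 1.
Finally, solving for integer coefficients yields p as stated.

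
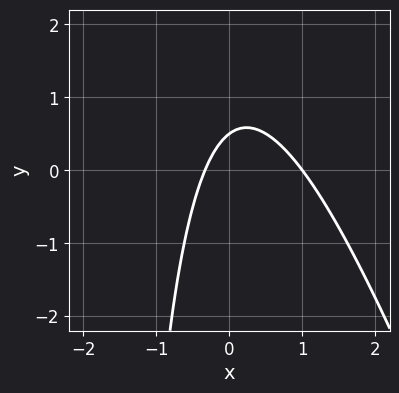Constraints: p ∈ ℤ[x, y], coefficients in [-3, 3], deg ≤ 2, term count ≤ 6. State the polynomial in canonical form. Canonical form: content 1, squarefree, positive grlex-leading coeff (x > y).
1. deg p = 2. No degree-1 curve has this shape.
2. Reading off the gridlines: one x-axis crossing is at x = 1.
3. Putting this together gives p.

3*x^2 + x*y - 2*x + 2*y - 1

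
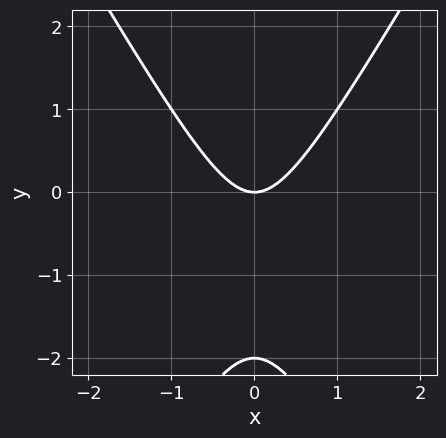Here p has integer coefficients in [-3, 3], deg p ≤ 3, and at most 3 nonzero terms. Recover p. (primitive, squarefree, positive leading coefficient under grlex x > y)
3*x^2 - y^2 - 2*y

(a) Degree: a generic line meets the curve in up to 2 points, so deg p = 2.
(b) Symmetries: it's symmetric under x → −x, forcing even powers of x.
(c) From the axis intercepts and sections: among the integer gridlines, it crosses the y-axis at y ∈ {-2, 0}; it crosses the x-axis at the gridline x = 0.
(d) Solving for integer coefficients yields p as stated.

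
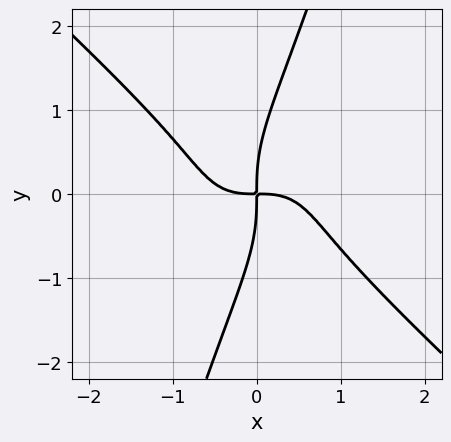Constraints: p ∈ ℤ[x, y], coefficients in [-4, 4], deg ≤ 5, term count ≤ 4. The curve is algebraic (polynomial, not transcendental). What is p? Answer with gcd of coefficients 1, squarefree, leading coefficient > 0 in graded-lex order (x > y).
3*x^4 + 3*x*y^3 - y^4 + 3*x*y

deg p = 4. The shape is more complex than any degree-3 curve.
Checking where it meets the axes: it meets the x-axis at x = 0 (among the integer gridlines); one y-axis crossing is at y = 0.
Putting this together gives p.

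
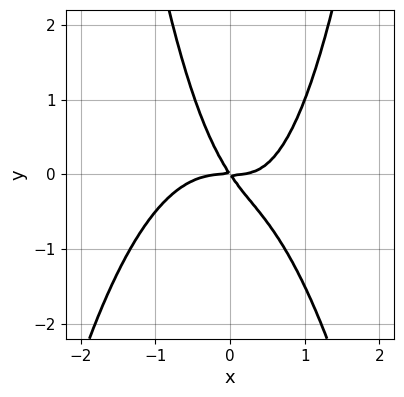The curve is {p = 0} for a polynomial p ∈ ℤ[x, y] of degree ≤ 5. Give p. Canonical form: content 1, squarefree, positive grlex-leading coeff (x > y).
3*x^4 + 2*x^2*y - 3*x*y - 2*y^2

First, deg p = 4.
Next, from the axis intercepts and sections: it meets the y-axis at y = 0 (among the integer gridlines); it meets the x-axis at x = 0 (among the integer gridlines).
Finally, matching integer coefficients to the picture gives p.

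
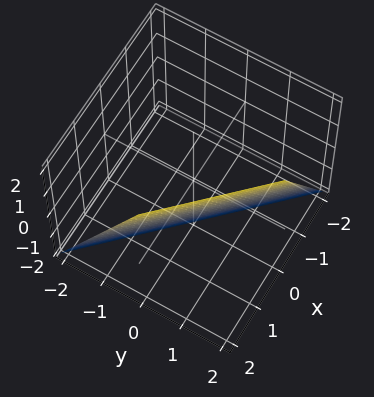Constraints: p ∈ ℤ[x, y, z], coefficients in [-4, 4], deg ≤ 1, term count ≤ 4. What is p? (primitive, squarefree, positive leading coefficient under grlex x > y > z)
2*x + 2*y - z - 2

First, the degree is 1 — every cross-section is a straight line — this is a plane.
Next, from the visible intercepts: it meets the y-axis at y = 1 (among the integer gridlines); it meets the z-axis at z = -2 (among the integer gridlines); it crosses the x-axis at the gridline x = 1.
Finally, solving for integer coefficients yields p as stated.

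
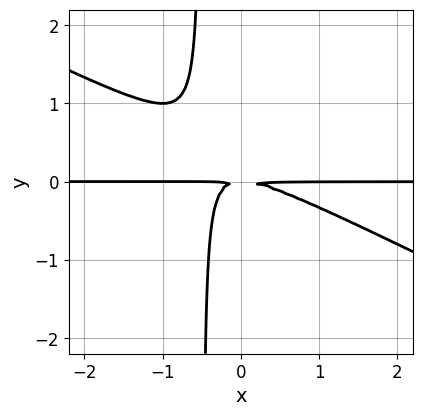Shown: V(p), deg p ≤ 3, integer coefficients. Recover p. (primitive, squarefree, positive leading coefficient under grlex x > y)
x^2*y + 2*x*y^2 + y^2

(a) The degree is 3 — no degree-2 curve has this shape.
(b) From the visible intercepts: every point of the x-axis in the box is on the curve.
(c) Solving for integer coefficients yields p as stated.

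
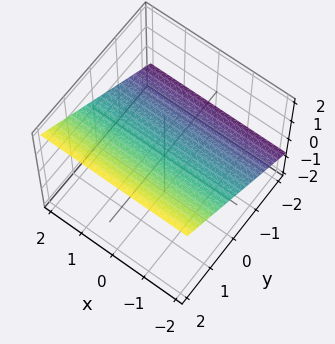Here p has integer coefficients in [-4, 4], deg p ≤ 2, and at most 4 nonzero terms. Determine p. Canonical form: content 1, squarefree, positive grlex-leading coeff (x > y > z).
2*y - 3*z + 2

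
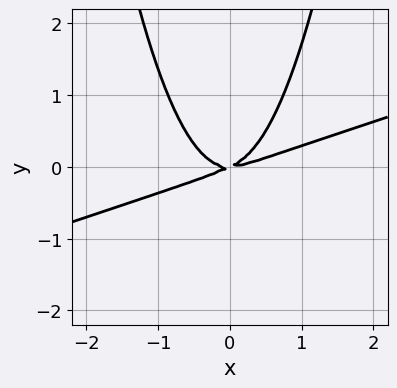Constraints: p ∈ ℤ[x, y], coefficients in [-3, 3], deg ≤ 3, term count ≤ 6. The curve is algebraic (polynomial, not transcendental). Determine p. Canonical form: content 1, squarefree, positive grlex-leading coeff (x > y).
(a) The degree is 3 — a generic line meets the curve in up to 3 points.
(b) Checking where it meets the axes: it meets the x-axis at x = 0 (among the integer gridlines); one y-axis crossing is at y = 0.
(c) Solving for integer coefficients yields p as stated.

x^3 - 3*x^2*y - x*y + 2*y^2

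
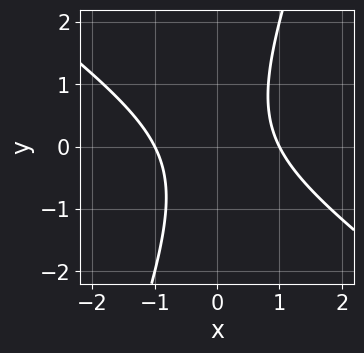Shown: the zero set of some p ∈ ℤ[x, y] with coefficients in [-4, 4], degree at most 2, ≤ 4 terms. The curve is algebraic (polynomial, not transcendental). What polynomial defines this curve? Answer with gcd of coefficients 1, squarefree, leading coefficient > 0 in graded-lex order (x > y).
2*x^2 + 2*x*y - y^2 - 2

(a) Degree: no degree-1 curve has this shape, so deg p = 2.
(b) Reading off the gridlines: the curve avoids every integer y-axis point in the box; the x-axis gridline crossings are at x ∈ {-1, 1}.
(c) Solving for integer coefficients yields p as stated.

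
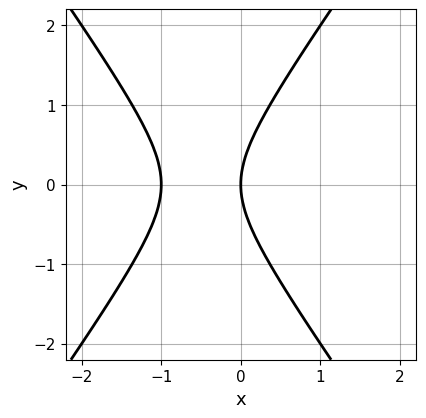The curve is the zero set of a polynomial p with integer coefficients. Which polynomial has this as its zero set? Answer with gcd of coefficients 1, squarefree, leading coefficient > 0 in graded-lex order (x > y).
Degree: a generic line meets the curve in up to 2 points, so deg p = 2.
Symmetries: the y ↦ −y reflection is a symmetry, so y appears only in even powers.
Checking where it meets the axes: among the integer gridlines, it crosses the x-axis at x ∈ {-1, 0}; it crosses the y-axis at the gridline y = 0.
Together with the visible shape, these determine p as stated.

2*x^2 - y^2 + 2*x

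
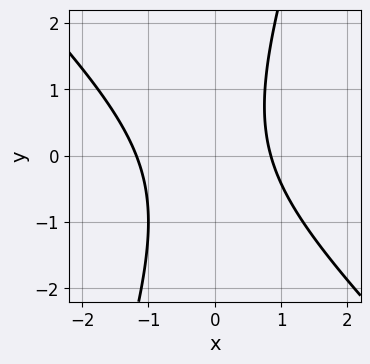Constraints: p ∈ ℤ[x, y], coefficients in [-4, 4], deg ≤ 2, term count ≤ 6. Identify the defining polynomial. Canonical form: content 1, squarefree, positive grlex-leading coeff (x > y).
3*x^2 + 2*x*y - y^2 + x - 3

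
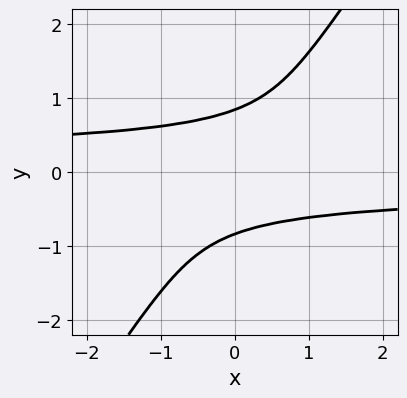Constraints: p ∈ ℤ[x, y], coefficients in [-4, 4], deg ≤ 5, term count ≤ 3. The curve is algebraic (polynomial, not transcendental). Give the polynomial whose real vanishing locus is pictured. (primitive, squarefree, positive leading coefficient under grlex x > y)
3*x*y^3 - 2*y^4 + 1

First, deg p = 4. A generic line meets the curve in up to 4 points.
Then, from the axis intercepts and sections: the curve avoids every integer x-axis point in the box.
Finally, these observations pin down the coefficients.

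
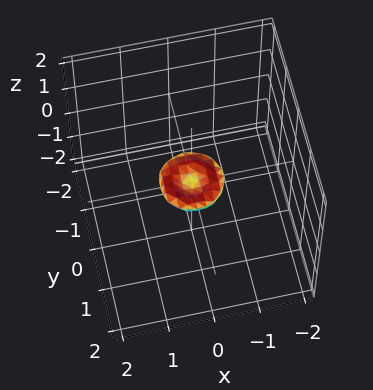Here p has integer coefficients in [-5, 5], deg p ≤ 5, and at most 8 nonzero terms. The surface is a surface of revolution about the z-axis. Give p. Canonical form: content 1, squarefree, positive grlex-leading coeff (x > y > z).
First, the degree is 4 — a generic line meets the surface in up to 4 points.
Then, symmetries: every cross-section ⟂ z is a circle, so x, y appear only via x² + y².
Next, reading off the gridlines: it meets the z-axis at z = 0 (among the integer gridlines); a circular section at z = 0 has radius between 0 and 1.
Finally, assembling these constraints gives the stated polynomial.

2*x^4 + 4*x^2*y^2 + 2*y^4 - x^2 - y^2 + 3*z^2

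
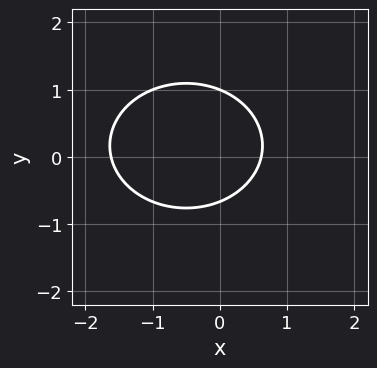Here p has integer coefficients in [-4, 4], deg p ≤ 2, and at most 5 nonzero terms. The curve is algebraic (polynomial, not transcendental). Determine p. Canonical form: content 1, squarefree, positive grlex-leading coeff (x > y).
2*x^2 + 3*y^2 + 2*x - y - 2

First, deg p = 2.
Then, reading off the gridlines: it meets the y-axis at y = 1 (among the integer gridlines).
Finally, assembling these constraints gives the stated polynomial.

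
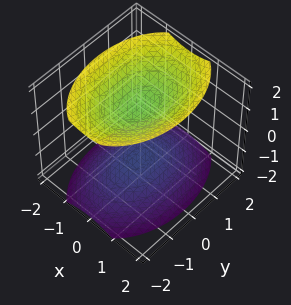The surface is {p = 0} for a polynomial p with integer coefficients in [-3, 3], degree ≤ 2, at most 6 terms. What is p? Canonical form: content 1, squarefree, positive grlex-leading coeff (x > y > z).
2*x^2 + y^2 - 2*z^2 + 3

First, the picture has 2 separate pieces. They look like related sheets of one shape, so recover p as a whole.
Then, degree: two separate bowl-shaped sheets opening away from each other; a quadric, so deg p = 2.
Next, symmetries: it's symmetric under z → −z, forcing even powers of z; mirror symmetry y ↦ −y ⇒ only even powers of y; the x ↦ −x reflection is a symmetry, so x appears only in even powers.
Then, from the axis intercepts and sections: it misses every integer gridline on the y-axis; it misses every integer gridline on the x-axis.
Finally, together with the visible shape, these determine p as stated.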